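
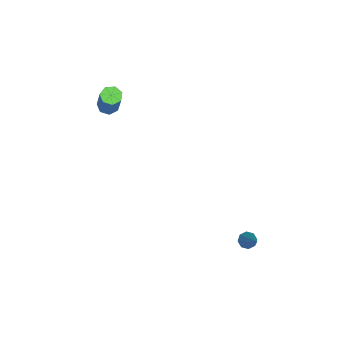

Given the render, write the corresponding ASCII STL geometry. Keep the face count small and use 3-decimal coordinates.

solid 
facet normal -0.463 -0.128 -0.877
outer loop
vertex -2.728 -3.985 2.574
vertex -3.253 -4.088 2.866
vertex -3.025 -3.557 2.668
endloop
endfacet
facet normal 0.686 0.574 -0.447
outer loop
vertex -2.728 -3.985 2.574
vertex -3.025 -3.557 2.668
vertex -1.742 -3.71 4.442
endloop
endfacet
facet normal 0.686 0.574 -0.447
outer loop
vertex -1.742 -3.71 4.442
vertex -3.025 -3.557 2.668
vertex -2.039 -3.282 4.536
endloop
endfacet
facet normal 0.463 0.129 0.877
outer loop
vertex -1.742 -3.71 4.442
vertex -2.039 -3.282 4.536
vertex -2.267 -3.812 4.734
endloop
endfacet
facet normal -0.461 -0.129 -0.878
outer loop
vertex -3.025 -3.557 2.668
vertex -3.253 -4.088 2.866
vertex -3.495 -3.529 2.911
endloop
endfacet
facet normal -0.013 0.990 -0.139
outer loop
vertex -3.025 -3.557 2.668
vertex -3.495 -3.529 2.911
vertex -2.039 -3.282 4.536
endloop
endfacet
facet normal -0.013 0.990 -0.139
outer loop
vertex -2.039 -3.282 4.536
vertex -3.495 -3.529 2.911
vertex -2.509 -3.254 4.779
endloop
endfacet
facet normal 0.461 0.129 0.878
outer loop
vertex -2.039 -3.282 4.536
vertex -2.509 -3.254 4.779
vertex -2.267 -3.812 4.734
endloop
endfacet
facet normal -0.464 -0.130 -0.876
outer loop
vertex -3.495 -3.529 2.911
vertex -3.253 -4.088 2.866
vertex -3.782 -3.921 3.121
endloop
endfacet
facet normal -0.701 0.659 0.273
outer loop
vertex -3.495 -3.529 2.911
vertex -3.782 -3.921 3.121
vertex -2.509 -3.254 4.779
endloop
endfacet
facet normal -0.701 0.659 0.273
outer loop
vertex -2.509 -3.254 4.779
vertex -3.782 -3.921 3.121
vertex -2.796 -3.646 4.989
endloop
endfacet
facet normal 0.463 0.130 0.877
outer loop
vertex -2.509 -3.254 4.779
vertex -2.796 -3.646 4.989
vertex -2.267 -3.812 4.734
endloop
endfacet
facet normal -0.463 -0.128 -0.877
outer loop
vertex -3.782 -3.921 3.121
vertex -3.253 -4.088 2.866
vertex -3.671 -4.439 3.138
endloop
endfacet
facet normal -0.861 -0.169 0.479
outer loop
vertex -3.782 -3.921 3.121
vertex -3.671 -4.439 3.138
vertex -2.796 -3.646 4.989
endloop
endfacet
facet normal -0.861 -0.169 0.479
outer loop
vertex -2.796 -3.646 4.989
vertex -3.671 -4.439 3.138
vertex -2.685 -4.164 5.006
endloop
endfacet
facet normal 0.463 0.128 0.877
outer loop
vertex -2.796 -3.646 4.989
vertex -2.685 -4.164 5.006
vertex -2.267 -3.812 4.734
endloop
endfacet
facet normal -0.462 -0.130 -0.877
outer loop
vertex -3.671 -4.439 3.138
vertex -3.253 -4.088 2.866
vertex -3.245 -4.692 2.951
endloop
endfacet
facet normal -0.373 -0.869 0.325
outer loop
vertex -3.671 -4.439 3.138
vertex -3.245 -4.692 2.951
vertex -2.685 -4.164 5.006
endloop
endfacet
facet normal -0.372 -0.870 0.325
outer loop
vertex -2.685 -4.164 5.006
vertex -3.245 -4.692 2.951
vertex -2.259 -4.416 4.819
endloop
endfacet
facet normal 0.462 0.130 0.877
outer loop
vertex -2.685 -4.164 5.006
vertex -2.259 -4.416 4.819
vertex -2.267 -3.812 4.734
endloop
endfacet
facet normal -0.462 -0.130 -0.877
outer loop
vertex -3.245 -4.692 2.951
vertex -3.253 -4.088 2.866
vertex -2.825 -4.49 2.7
endloop
endfacet
facet normal 0.396 -0.915 -0.074
outer loop
vertex -3.245 -4.692 2.951
vertex -2.825 -4.49 2.7
vertex -2.259 -4.416 4.819
endloop
endfacet
facet normal 0.397 -0.915 -0.074
outer loop
vertex -2.259 -4.416 4.819
vertex -2.825 -4.49 2.7
vertex -1.84 -4.214 4.568
endloop
endfacet
facet normal 0.463 0.130 0.877
outer loop
vertex -2.259 -4.416 4.819
vertex -1.84 -4.214 4.568
vertex -2.267 -3.812 4.734
endloop
endfacet
facet normal -0.462 -0.130 -0.877
outer loop
vertex -2.825 -4.49 2.7
vertex -3.253 -4.088 2.866
vertex -2.728 -3.985 2.574
endloop
endfacet
facet normal 0.867 -0.271 -0.417
outer loop
vertex -2.825 -4.49 2.7
vertex -2.728 -3.985 2.574
vertex -1.84 -4.214 4.568
endloop
endfacet
facet normal 0.867 -0.273 -0.417
outer loop
vertex -1.84 -4.214 4.568
vertex -2.728 -3.985 2.574
vertex -1.742 -3.71 4.442
endloop
endfacet
facet normal 0.463 0.129 0.877
outer loop
vertex -1.84 -4.214 4.568
vertex -1.742 -3.71 4.442
vertex -2.267 -3.812 4.734
endloop
endfacet
facet normal -0.656 -0.256 -0.710
outer loop
vertex 2.222 3.251 -3.67
vertex 1.857 3.562 -3.445
vertex 2.231 3.63 -3.815
endloop
endfacet
facet normal 0.893 -0.179 -0.413
outer loop
vertex 2.222 3.251 -3.67
vertex 2.231 3.63 -3.815
vertex 3.123 4.058 -2.075
endloop
endfacet
facet normal -0.656 -0.257 -0.710
outer loop
vertex 2.231 3.63 -3.815
vertex 1.857 3.562 -3.445
vertex 2.02 3.969 -3.743
endloop
endfacet
facet normal 0.692 0.534 -0.486
outer loop
vertex 2.231 3.63 -3.815
vertex 2.02 3.969 -3.743
vertex 3.123 4.058 -2.075
endloop
endfacet
facet normal -0.656 -0.257 -0.710
outer loop
vertex 2.02 3.969 -3.743
vertex 1.857 3.562 -3.445
vertex 1.714 4.07 -3.497
endloop
endfacet
facet normal 0.182 0.968 -0.172
outer loop
vertex 2.02 3.969 -3.743
vertex 1.714 4.07 -3.497
vertex 3.123 4.058 -2.075
endloop
endfacet
facet normal -0.657 -0.257 -0.709
outer loop
vertex 1.714 4.07 -3.497
vertex 1.857 3.562 -3.445
vertex 1.492 3.874 -3.22
endloop
endfacet
facet normal -0.341 0.874 0.345
outer loop
vertex 1.714 4.07 -3.497
vertex 1.492 3.874 -3.22
vertex 3.123 4.058 -2.075
endloop
endfacet
facet normal -0.656 -0.256 -0.710
outer loop
vertex 1.492 3.874 -3.22
vertex 1.857 3.562 -3.445
vertex 1.483 3.495 -3.075
endloop
endfacet
facet normal -0.570 0.305 0.763
outer loop
vertex 1.492 3.874 -3.22
vertex 1.483 3.495 -3.075
vertex 3.123 4.058 -2.075
endloop
endfacet
facet normal -0.656 -0.257 -0.710
outer loop
vertex 1.483 3.495 -3.075
vertex 1.857 3.562 -3.445
vertex 1.694 3.155 -3.147
endloop
endfacet
facet normal -0.370 -0.406 0.835
outer loop
vertex 1.483 3.495 -3.075
vertex 1.694 3.155 -3.147
vertex 3.123 4.058 -2.075
endloop
endfacet
facet normal -0.656 -0.257 -0.710
outer loop
vertex 1.694 3.155 -3.147
vertex 1.857 3.562 -3.445
vertex 2.0 3.054 -3.393
endloop
endfacet
facet normal 0.141 -0.842 0.521
outer loop
vertex 1.694 3.155 -3.147
vertex 2.0 3.054 -3.393
vertex 3.123 4.058 -2.075
endloop
endfacet
facet normal -0.656 -0.257 -0.709
outer loop
vertex 2.0 3.054 -3.393
vertex 1.857 3.562 -3.445
vertex 2.222 3.251 -3.67
endloop
endfacet
facet normal 0.665 -0.747 0.002
outer loop
vertex 2.0 3.054 -3.393
vertex 2.222 3.251 -3.67
vertex 3.123 4.058 -2.075
endloop
endfacet

endsolid


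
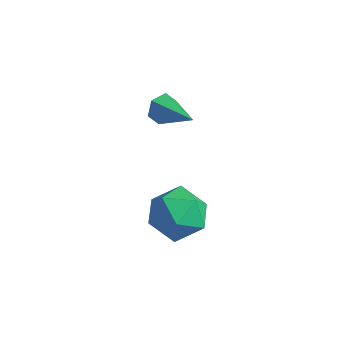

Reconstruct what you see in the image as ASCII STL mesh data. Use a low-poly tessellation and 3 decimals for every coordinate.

solid 
facet normal -0.928 0.161 -0.337
outer loop
vertex -4.281 3.334 0.43
vertex -4.516 3.053 0.943
vertex -4.409 3.674 0.946
endloop
endfacet
facet normal 0.588 0.735 -0.338
outer loop
vertex -4.281 3.334 0.43
vertex -4.409 3.674 0.946
vertex -2.984 2.787 1.497
endloop
endfacet
facet normal -0.928 0.162 -0.335
outer loop
vertex -4.409 3.674 0.946
vertex -4.516 3.053 0.943
vertex -4.643 3.392 1.458
endloop
endfacet
facet normal 0.273 0.784 0.557
outer loop
vertex -4.409 3.674 0.946
vertex -4.643 3.392 1.458
vertex -2.984 2.787 1.497
endloop
endfacet
facet normal -0.928 0.162 -0.335
outer loop
vertex -4.643 3.392 1.458
vertex -4.516 3.053 0.943
vertex -4.75 2.771 1.455
endloop
endfacet
facet normal -0.024 -0.001 1.000
outer loop
vertex -4.643 3.392 1.458
vertex -4.75 2.771 1.455
vertex -2.984 2.787 1.497
endloop
endfacet
facet normal -0.928 0.160 -0.336
outer loop
vertex -4.75 2.771 1.455
vertex -4.516 3.053 0.943
vertex -4.622 2.432 0.94
endloop
endfacet
facet normal -0.005 -0.836 0.549
outer loop
vertex -4.75 2.771 1.455
vertex -4.622 2.432 0.94
vertex -2.984 2.787 1.497
endloop
endfacet
facet normal -0.928 0.160 -0.336
outer loop
vertex -4.622 2.432 0.94
vertex -4.516 3.053 0.943
vertex -4.388 2.713 0.428
endloop
endfacet
facet normal 0.309 -0.886 -0.345
outer loop
vertex -4.622 2.432 0.94
vertex -4.388 2.713 0.428
vertex -2.984 2.787 1.497
endloop
endfacet
facet normal -0.928 0.161 -0.337
outer loop
vertex -4.388 2.713 0.428
vertex -4.516 3.053 0.943
vertex -4.281 3.334 0.43
endloop
endfacet
facet normal 0.606 -0.102 -0.789
outer loop
vertex -4.388 2.713 0.428
vertex -4.281 3.334 0.43
vertex -2.984 2.787 1.497
endloop
endfacet
facet normal -0.109 0.268 0.957
outer loop
vertex -1.186 -0.08 1.481
vertex -1.105 -1.108 1.778
vertex -0.225 -0.499 1.708
endloop
endfacet
facet normal 0.206 0.787 0.582
outer loop
vertex -1.186 -0.08 1.481
vertex -0.225 -0.499 1.708
vertex -0.34 0.154 0.865
endloop
endfacet
facet normal -0.233 0.971 0.048
outer loop
vertex -1.186 -0.08 1.481
vertex -0.34 0.154 0.865
vertex -1.291 -0.052 0.414
endloop
endfacet
facet normal -0.819 0.566 0.095
outer loop
vertex -1.186 -0.08 1.481
vertex -1.291 -0.052 0.414
vertex -1.764 -0.831 0.979
endloop
endfacet
facet normal -0.742 0.131 0.657
outer loop
vertex -1.186 -0.08 1.481
vertex -1.764 -0.831 0.979
vertex -1.105 -1.108 1.778
endloop
endfacet
facet normal 0.802 0.520 0.294
outer loop
vertex -0.34 0.154 0.865
vertex -0.225 -0.499 1.708
vertex 0.264 -0.729 0.781
endloop
endfacet
facet normal 0.292 -0.319 0.902
outer loop
vertex -0.225 -0.499 1.708
vertex -1.105 -1.108 1.778
vertex -0.209 -1.508 1.346
endloop
endfacet
facet normal -0.732 -0.540 0.416
outer loop
vertex -1.105 -1.108 1.778
vertex -1.764 -0.831 0.979
vertex -1.16 -1.714 0.895
endloop
endfacet
facet normal -0.855 0.163 -0.492
outer loop
vertex -1.764 -0.831 0.979
vertex -1.291 -0.052 0.414
vertex -1.275 -1.061 0.052
endloop
endfacet
facet normal 0.092 0.818 -0.567
outer loop
vertex -1.291 -0.052 0.414
vertex -0.34 0.154 0.865
vertex -0.395 -0.452 -0.018
endloop
endfacet
facet normal 0.819 -0.566 -0.095
outer loop
vertex -0.314 -1.48 0.279
vertex 0.264 -0.729 0.781
vertex -0.209 -1.508 1.346
endloop
endfacet
facet normal 0.233 -0.971 -0.048
outer loop
vertex -0.314 -1.48 0.279
vertex -0.209 -1.508 1.346
vertex -1.16 -1.714 0.895
endloop
endfacet
facet normal -0.206 -0.787 -0.582
outer loop
vertex -0.314 -1.48 0.279
vertex -1.16 -1.714 0.895
vertex -1.275 -1.061 0.052
endloop
endfacet
facet normal 0.109 -0.268 -0.957
outer loop
vertex -0.314 -1.48 0.279
vertex -1.275 -1.061 0.052
vertex -0.395 -0.452 -0.018
endloop
endfacet
facet normal 0.742 -0.131 -0.657
outer loop
vertex -0.314 -1.48 0.279
vertex -0.395 -0.452 -0.018
vertex 0.264 -0.729 0.781
endloop
endfacet
facet normal 0.855 -0.163 0.492
outer loop
vertex -0.209 -1.508 1.346
vertex 0.264 -0.729 0.781
vertex -0.225 -0.499 1.708
endloop
endfacet
facet normal -0.092 -0.818 0.567
outer loop
vertex -1.16 -1.714 0.895
vertex -0.209 -1.508 1.346
vertex -1.105 -1.108 1.778
endloop
endfacet
facet normal -0.802 -0.520 -0.294
outer loop
vertex -1.275 -1.061 0.052
vertex -1.16 -1.714 0.895
vertex -1.764 -0.831 0.979
endloop
endfacet
facet normal -0.292 0.319 -0.902
outer loop
vertex -0.395 -0.452 -0.018
vertex -1.275 -1.061 0.052
vertex -1.291 -0.052 0.414
endloop
endfacet
facet normal 0.732 0.540 -0.416
outer loop
vertex 0.264 -0.729 0.781
vertex -0.395 -0.452 -0.018
vertex -0.34 0.154 0.865
endloop
endfacet

endsolid


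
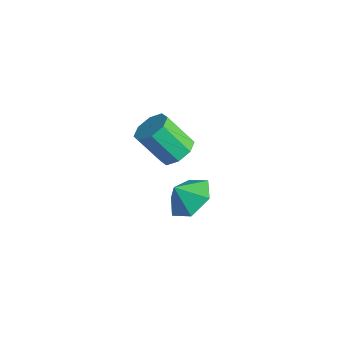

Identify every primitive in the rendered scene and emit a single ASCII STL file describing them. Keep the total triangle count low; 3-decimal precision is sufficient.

solid 
facet normal 0.438 0.440 -0.784
outer loop
vertex 4.98 1.611 2.11
vertex 4.338 1.449 1.661
vertex 4.562 2.059 2.128
endloop
endfacet
facet normal 0.586 0.522 0.620
outer loop
vertex 4.98 1.611 2.11
vertex 4.562 2.059 2.128
vertex 4.244 0.873 3.428
endloop
endfacet
facet normal 0.586 0.522 0.620
outer loop
vertex 4.244 0.873 3.428
vertex 4.562 2.059 2.128
vertex 3.827 1.32 3.446
endloop
endfacet
facet normal -0.438 -0.440 0.784
outer loop
vertex 4.244 0.873 3.428
vertex 3.827 1.32 3.446
vertex 3.602 0.711 2.979
endloop
endfacet
facet normal 0.437 0.440 -0.785
outer loop
vertex 4.562 2.059 2.128
vertex 4.338 1.449 1.661
vertex 4.013 2.149 1.873
endloop
endfacet
facet normal -0.068 0.886 0.459
outer loop
vertex 4.562 2.059 2.128
vertex 4.013 2.149 1.873
vertex 3.827 1.32 3.446
endloop
endfacet
facet normal -0.067 0.886 0.459
outer loop
vertex 3.827 1.32 3.446
vertex 4.013 2.149 1.873
vertex 3.278 1.411 3.19
endloop
endfacet
facet normal -0.438 -0.439 0.784
outer loop
vertex 3.827 1.32 3.446
vertex 3.278 1.411 3.19
vertex 3.602 0.711 2.979
endloop
endfacet
facet normal 0.438 0.441 -0.784
outer loop
vertex 4.013 2.149 1.873
vertex 4.338 1.449 1.661
vertex 3.654 1.83 1.493
endloop
endfacet
facet normal -0.681 0.731 0.030
outer loop
vertex 4.013 2.149 1.873
vertex 3.654 1.83 1.493
vertex 3.278 1.411 3.19
endloop
endfacet
facet normal -0.682 0.731 0.029
outer loop
vertex 3.278 1.411 3.19
vertex 3.654 1.83 1.493
vertex 2.919 1.091 2.811
endloop
endfacet
facet normal -0.437 -0.439 0.785
outer loop
vertex 3.278 1.411 3.19
vertex 2.919 1.091 2.811
vertex 3.602 0.711 2.979
endloop
endfacet
facet normal 0.438 0.440 -0.784
outer loop
vertex 3.654 1.83 1.493
vertex 4.338 1.449 1.661
vertex 3.696 1.287 1.212
endloop
endfacet
facet normal -0.897 0.147 -0.418
outer loop
vertex 3.654 1.83 1.493
vertex 3.696 1.287 1.212
vertex 2.919 1.091 2.811
endloop
endfacet
facet normal -0.896 0.149 -0.417
outer loop
vertex 2.919 1.091 2.811
vertex 3.696 1.287 1.212
vertex 2.96 0.549 2.53
endloop
endfacet
facet normal -0.438 -0.440 0.784
outer loop
vertex 2.919 1.091 2.811
vertex 2.96 0.549 2.53
vertex 3.602 0.711 2.979
endloop
endfacet
facet normal 0.438 0.440 -0.784
outer loop
vertex 3.696 1.287 1.212
vertex 4.338 1.449 1.661
vertex 4.113 0.84 1.194
endloop
endfacet
facet normal -0.586 -0.522 -0.620
outer loop
vertex 3.696 1.287 1.212
vertex 4.113 0.84 1.194
vertex 2.96 0.549 2.53
endloop
endfacet
facet normal -0.586 -0.522 -0.620
outer loop
vertex 2.96 0.549 2.53
vertex 4.113 0.84 1.194
vertex 3.378 0.101 2.512
endloop
endfacet
facet normal -0.438 -0.440 0.784
outer loop
vertex 2.96 0.549 2.53
vertex 3.378 0.101 2.512
vertex 3.602 0.711 2.979
endloop
endfacet
facet normal 0.438 0.439 -0.784
outer loop
vertex 4.113 0.84 1.194
vertex 4.338 1.449 1.661
vertex 4.662 0.749 1.45
endloop
endfacet
facet normal 0.067 -0.886 -0.459
outer loop
vertex 4.113 0.84 1.194
vertex 4.662 0.749 1.45
vertex 3.378 0.101 2.512
endloop
endfacet
facet normal 0.068 -0.886 -0.459
outer loop
vertex 3.378 0.101 2.512
vertex 4.662 0.749 1.45
vertex 3.927 0.011 2.767
endloop
endfacet
facet normal -0.437 -0.440 0.785
outer loop
vertex 3.378 0.101 2.512
vertex 3.927 0.011 2.767
vertex 3.602 0.711 2.979
endloop
endfacet
facet normal 0.437 0.439 -0.785
outer loop
vertex 4.662 0.749 1.45
vertex 4.338 1.449 1.661
vertex 5.021 1.069 1.829
endloop
endfacet
facet normal 0.682 -0.731 -0.029
outer loop
vertex 4.662 0.749 1.45
vertex 5.021 1.069 1.829
vertex 3.927 0.011 2.767
endloop
endfacet
facet normal 0.681 -0.731 -0.030
outer loop
vertex 3.927 0.011 2.767
vertex 5.021 1.069 1.829
vertex 4.286 0.33 3.147
endloop
endfacet
facet normal -0.438 -0.441 0.784
outer loop
vertex 3.927 0.011 2.767
vertex 4.286 0.33 3.147
vertex 3.602 0.711 2.979
endloop
endfacet
facet normal 0.438 0.440 -0.784
outer loop
vertex 5.021 1.069 1.829
vertex 4.338 1.449 1.661
vertex 4.98 1.611 2.11
endloop
endfacet
facet normal 0.897 -0.148 0.417
outer loop
vertex 5.021 1.069 1.829
vertex 4.98 1.611 2.11
vertex 4.286 0.33 3.147
endloop
endfacet
facet normal 0.896 -0.147 0.418
outer loop
vertex 4.286 0.33 3.147
vertex 4.98 1.611 2.11
vertex 4.244 0.873 3.428
endloop
endfacet
facet normal -0.438 -0.440 0.784
outer loop
vertex 4.286 0.33 3.147
vertex 4.244 0.873 3.428
vertex 3.602 0.711 2.979
endloop
endfacet
facet normal 0.261 0.573 -0.777
outer loop
vertex 4.667 1.875 -2.458
vertex 3.733 2.412 -2.376
vertex 4.602 2.753 -1.832
endloop
endfacet
facet normal 0.533 -0.465 0.707
outer loop
vertex 4.667 1.875 -2.458
vertex 4.602 2.753 -1.832
vertex 3.467 1.828 -1.584
endloop
endfacet
facet normal 0.261 0.573 -0.777
outer loop
vertex 4.602 2.753 -1.832
vertex 3.733 2.412 -2.376
vertex 3.668 3.29 -1.75
endloop
endfacet
facet normal 0.140 0.093 0.986
outer loop
vertex 4.602 2.753 -1.832
vertex 3.668 3.29 -1.75
vertex 3.467 1.828 -1.584
endloop
endfacet
facet normal 0.262 0.573 -0.777
outer loop
vertex 3.668 3.29 -1.75
vertex 3.733 2.412 -2.376
vertex 2.8 2.949 -2.294
endloop
endfacet
facet normal -0.570 0.170 0.804
outer loop
vertex 3.668 3.29 -1.75
vertex 2.8 2.949 -2.294
vertex 3.467 1.828 -1.584
endloop
endfacet
facet normal 0.262 0.573 -0.776
outer loop
vertex 2.8 2.949 -2.294
vertex 3.733 2.412 -2.376
vertex 2.865 2.072 -2.92
endloop
endfacet
facet normal -0.887 -0.310 0.343
outer loop
vertex 2.8 2.949 -2.294
vertex 2.865 2.072 -2.92
vertex 3.467 1.828 -1.584
endloop
endfacet
facet normal 0.262 0.573 -0.776
outer loop
vertex 2.865 2.072 -2.92
vertex 3.733 2.412 -2.376
vertex 3.798 1.535 -3.002
endloop
endfacet
facet normal -0.494 -0.867 0.064
outer loop
vertex 2.865 2.072 -2.92
vertex 3.798 1.535 -3.002
vertex 3.467 1.828 -1.584
endloop
endfacet
facet normal 0.262 0.574 -0.776
outer loop
vertex 3.798 1.535 -3.002
vertex 3.733 2.412 -2.376
vertex 4.667 1.875 -2.458
endloop
endfacet
facet normal 0.216 -0.945 0.246
outer loop
vertex 3.798 1.535 -3.002
vertex 4.667 1.875 -2.458
vertex 3.467 1.828 -1.584
endloop
endfacet

endsolid


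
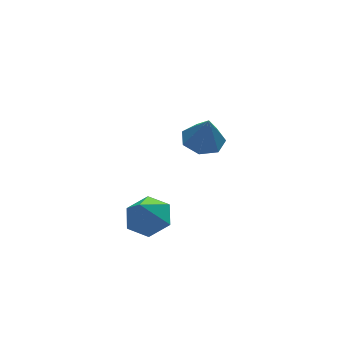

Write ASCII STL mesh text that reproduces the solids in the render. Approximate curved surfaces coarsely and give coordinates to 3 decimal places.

solid 
facet normal 0.357 0.268 -0.895
outer loop
vertex -1.124 -2.17 2.823
vertex -1.792 -2.182 2.553
vertex -1.53 -1.575 2.839
endloop
endfacet
facet normal 0.475 0.302 0.827
outer loop
vertex -1.124 -2.17 2.823
vertex -1.53 -1.575 2.839
vertex -2.188 -2.478 3.547
endloop
endfacet
facet normal 0.357 0.267 -0.895
outer loop
vertex -1.53 -1.575 2.839
vertex -1.792 -2.182 2.553
vertex -2.197 -1.587 2.569
endloop
endfacet
facet normal -0.275 0.709 0.649
outer loop
vertex -1.53 -1.575 2.839
vertex -2.197 -1.587 2.569
vertex -2.188 -2.478 3.547
endloop
endfacet
facet normal 0.356 0.267 -0.895
outer loop
vertex -2.197 -1.587 2.569
vertex -1.792 -2.182 2.553
vertex -2.459 -2.194 2.284
endloop
endfacet
facet normal -0.925 0.277 0.261
outer loop
vertex -2.197 -1.587 2.569
vertex -2.459 -2.194 2.284
vertex -2.188 -2.478 3.547
endloop
endfacet
facet normal 0.356 0.267 -0.895
outer loop
vertex -2.459 -2.194 2.284
vertex -1.792 -2.182 2.553
vertex -2.054 -2.788 2.268
endloop
endfacet
facet normal -0.825 -0.564 0.050
outer loop
vertex -2.459 -2.194 2.284
vertex -2.054 -2.788 2.268
vertex -2.188 -2.478 3.547
endloop
endfacet
facet normal 0.356 0.267 -0.896
outer loop
vertex -2.054 -2.788 2.268
vertex -1.792 -2.182 2.553
vertex -1.386 -2.776 2.537
endloop
endfacet
facet normal -0.074 -0.971 0.228
outer loop
vertex -2.054 -2.788 2.268
vertex -1.386 -2.776 2.537
vertex -2.188 -2.478 3.547
endloop
endfacet
facet normal 0.357 0.268 -0.895
outer loop
vertex -1.386 -2.776 2.537
vertex -1.792 -2.182 2.553
vertex -1.124 -2.17 2.823
endloop
endfacet
facet normal 0.575 -0.539 0.616
outer loop
vertex -1.386 -2.776 2.537
vertex -1.124 -2.17 2.823
vertex -2.188 -2.478 3.547
endloop
endfacet
facet normal -0.066 0.203 -0.977
outer loop
vertex 2.305 1.795 1.672
vertex 1.683 1.454 1.643
vertex 1.806 2.14 1.777
endloop
endfacet
facet normal 0.538 0.597 0.596
outer loop
vertex 2.305 1.795 1.672
vertex 1.806 2.14 1.777
vertex 1.757 1.226 2.737
endloop
endfacet
facet normal -0.065 0.203 -0.977
outer loop
vertex 1.806 2.14 1.777
vertex 1.683 1.454 1.643
vertex 1.214 1.968 1.781
endloop
endfacet
facet normal -0.203 0.714 0.670
outer loop
vertex 1.806 2.14 1.777
vertex 1.214 1.968 1.781
vertex 1.757 1.226 2.737
endloop
endfacet
facet normal -0.065 0.203 -0.977
outer loop
vertex 1.214 1.968 1.781
vertex 1.683 1.454 1.643
vertex 0.976 1.409 1.681
endloop
endfacet
facet normal -0.766 0.218 0.604
outer loop
vertex 1.214 1.968 1.781
vertex 0.976 1.409 1.681
vertex 1.757 1.226 2.737
endloop
endfacet
facet normal -0.065 0.203 -0.977
outer loop
vertex 0.976 1.409 1.681
vertex 1.683 1.454 1.643
vertex 1.27 0.883 1.552
endloop
endfacet
facet normal -0.728 -0.517 0.449
outer loop
vertex 0.976 1.409 1.681
vertex 1.27 0.883 1.552
vertex 1.757 1.226 2.737
endloop
endfacet
facet normal -0.065 0.203 -0.977
outer loop
vertex 1.27 0.883 1.552
vertex 1.683 1.454 1.643
vertex 1.876 0.787 1.492
endloop
endfacet
facet normal -0.117 -0.940 0.320
outer loop
vertex 1.27 0.883 1.552
vertex 1.876 0.787 1.492
vertex 1.757 1.226 2.737
endloop
endfacet
facet normal -0.066 0.202 -0.977
outer loop
vertex 1.876 0.787 1.492
vertex 1.683 1.454 1.643
vertex 2.336 1.193 1.545
endloop
endfacet
facet normal 0.607 -0.729 0.315
outer loop
vertex 1.876 0.787 1.492
vertex 2.336 1.193 1.545
vertex 1.757 1.226 2.737
endloop
endfacet
facet normal -0.066 0.203 -0.977
outer loop
vertex 2.336 1.193 1.545
vertex 1.683 1.454 1.643
vertex 2.305 1.795 1.672
endloop
endfacet
facet normal 0.898 -0.046 0.437
outer loop
vertex 2.336 1.193 1.545
vertex 2.305 1.795 1.672
vertex 1.757 1.226 2.737
endloop
endfacet

endsolid


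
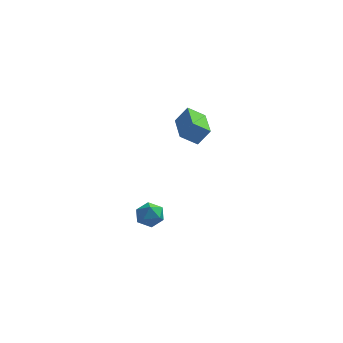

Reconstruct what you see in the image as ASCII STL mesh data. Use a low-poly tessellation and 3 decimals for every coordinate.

solid 
facet normal 0.345 0.836 0.426
outer loop
vertex -3.675 -3.436 0.538
vertex -3.971 -3.587 1.075
vertex -3.379 -3.781 0.976
endloop
endfacet
facet normal 0.800 0.596 -0.071
outer loop
vertex -3.675 -3.436 0.538
vertex -3.379 -3.781 0.976
vertex -3.322 -3.93 0.365
endloop
endfacet
facet normal 0.450 0.564 -0.692
outer loop
vertex -3.675 -3.436 0.538
vertex -3.322 -3.93 0.365
vertex -3.879 -3.827 0.087
endloop
endfacet
facet normal -0.220 0.784 -0.581
outer loop
vertex -3.675 -3.436 0.538
vertex -3.879 -3.827 0.087
vertex -4.28 -3.615 0.525
endloop
endfacet
facet normal -0.284 0.952 0.111
outer loop
vertex -3.675 -3.436 0.538
vertex -4.28 -3.615 0.525
vertex -3.971 -3.587 1.075
endloop
endfacet
facet normal 0.992 -0.067 0.109
outer loop
vertex -3.322 -3.93 0.365
vertex -3.379 -3.781 0.976
vertex -3.4 -4.385 0.795
endloop
endfacet
facet normal 0.257 0.320 0.912
outer loop
vertex -3.379 -3.781 0.976
vertex -3.971 -3.587 1.075
vertex -3.801 -4.173 1.233
endloop
endfacet
facet normal -0.761 0.510 0.401
outer loop
vertex -3.971 -3.587 1.075
vertex -4.28 -3.615 0.525
vertex -4.358 -4.07 0.955
endloop
endfacet
facet normal -0.657 0.237 -0.716
outer loop
vertex -4.28 -3.615 0.525
vertex -3.879 -3.827 0.087
vertex -4.301 -4.219 0.344
endloop
endfacet
facet normal 0.426 -0.118 -0.897
outer loop
vertex -3.879 -3.827 0.087
vertex -3.322 -3.93 0.365
vertex -3.709 -4.413 0.245
endloop
endfacet
facet normal 0.220 -0.784 0.581
outer loop
vertex -4.005 -4.564 0.782
vertex -3.4 -4.385 0.795
vertex -3.801 -4.173 1.233
endloop
endfacet
facet normal -0.450 -0.564 0.692
outer loop
vertex -4.005 -4.564 0.782
vertex -3.801 -4.173 1.233
vertex -4.358 -4.07 0.955
endloop
endfacet
facet normal -0.800 -0.596 0.071
outer loop
vertex -4.005 -4.564 0.782
vertex -4.358 -4.07 0.955
vertex -4.301 -4.219 0.344
endloop
endfacet
facet normal -0.345 -0.836 -0.426
outer loop
vertex -4.005 -4.564 0.782
vertex -4.301 -4.219 0.344
vertex -3.709 -4.413 0.245
endloop
endfacet
facet normal 0.284 -0.952 -0.111
outer loop
vertex -4.005 -4.564 0.782
vertex -3.709 -4.413 0.245
vertex -3.4 -4.385 0.795
endloop
endfacet
facet normal 0.657 -0.237 0.716
outer loop
vertex -3.801 -4.173 1.233
vertex -3.4 -4.385 0.795
vertex -3.379 -3.781 0.976
endloop
endfacet
facet normal -0.426 0.118 0.897
outer loop
vertex -4.358 -4.07 0.955
vertex -3.801 -4.173 1.233
vertex -3.971 -3.587 1.075
endloop
endfacet
facet normal -0.992 0.067 -0.109
outer loop
vertex -4.301 -4.219 0.344
vertex -4.358 -4.07 0.955
vertex -4.28 -3.615 0.525
endloop
endfacet
facet normal -0.257 -0.320 -0.912
outer loop
vertex -3.709 -4.413 0.245
vertex -4.301 -4.219 0.344
vertex -3.879 -3.827 0.087
endloop
endfacet
facet normal 0.761 -0.510 -0.401
outer loop
vertex -3.4 -4.385 0.795
vertex -3.709 -4.413 0.245
vertex -3.322 -3.93 0.365
endloop
endfacet
facet normal -0.558 -0.158 -0.815
outer loop
vertex -3.274 0.291 2.408
vertex -3.676 1.756 2.4
vertex -2.566 0.482 1.886
endloop
endfacet
facet normal 0.264 -0.964 0.006
outer loop
vertex -2.064 0.624 2.62
vertex -3.274 0.291 2.408
vertex -2.566 0.482 1.886
endloop
endfacet
facet normal -0.558 -0.157 -0.815
outer loop
vertex -2.566 0.482 1.886
vertex -3.676 1.756 2.4
vertex -2.968 1.948 1.878
endloop
endfacet
facet normal 0.787 0.213 -0.579
outer loop
vertex -2.968 1.948 1.878
vertex -2.064 0.624 2.62
vertex -2.566 0.482 1.886
endloop
endfacet
facet normal -0.787 -0.213 0.579
outer loop
vertex -3.274 0.291 2.408
vertex -3.174 1.898 3.134
vertex -3.676 1.756 2.4
endloop
endfacet
facet normal 0.265 -0.964 0.004
outer loop
vertex -2.772 0.432 3.142
vertex -3.274 0.291 2.408
vertex -2.064 0.624 2.62
endloop
endfacet
facet normal -0.787 -0.213 0.579
outer loop
vertex -2.772 0.432 3.142
vertex -3.174 1.898 3.134
vertex -3.274 0.291 2.408
endloop
endfacet
facet normal -0.265 0.964 -0.005
outer loop
vertex -3.676 1.756 2.4
vertex -3.174 1.898 3.134
vertex -2.968 1.948 1.878
endloop
endfacet
facet normal 0.787 0.213 -0.579
outer loop
vertex -2.466 2.089 2.612
vertex -2.064 0.624 2.62
vertex -2.968 1.948 1.878
endloop
endfacet
facet normal -0.264 0.965 -0.005
outer loop
vertex -2.968 1.948 1.878
vertex -3.174 1.898 3.134
vertex -2.466 2.089 2.612
endloop
endfacet
facet normal 0.558 0.158 0.815
outer loop
vertex -2.466 2.089 2.612
vertex -2.772 0.432 3.142
vertex -2.064 0.624 2.62
endloop
endfacet
facet normal 0.558 0.157 0.815
outer loop
vertex -3.174 1.898 3.134
vertex -2.772 0.432 3.142
vertex -2.466 2.089 2.612
endloop
endfacet

endsolid


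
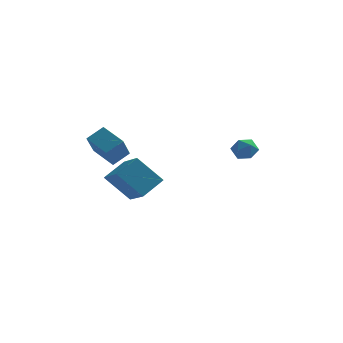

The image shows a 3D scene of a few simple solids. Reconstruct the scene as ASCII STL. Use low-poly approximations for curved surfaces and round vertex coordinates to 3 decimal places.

solid 
facet normal -0.582 -0.629 -0.516
outer loop
vertex -3.309 -1.441 -2.216
vertex -4.282 0.253 -3.183
vertex -1.827 -1.502 -3.814
endloop
endfacet
facet normal 0.446 -0.777 0.444
outer loop
vertex -0.838 -0.433 -2.937
vertex -3.309 -1.441 -2.216
vertex -1.827 -1.502 -3.814
endloop
endfacet
facet normal -0.582 -0.629 -0.516
outer loop
vertex -1.827 -1.502 -3.814
vertex -4.282 0.253 -3.183
vertex -2.801 0.193 -4.781
endloop
endfacet
facet normal 0.680 -0.028 -0.733
outer loop
vertex -2.801 0.193 -4.781
vertex -0.838 -0.433 -2.937
vertex -1.827 -1.502 -3.814
endloop
endfacet
facet normal -0.680 0.028 0.733
outer loop
vertex -3.309 -1.441 -2.216
vertex -3.293 1.322 -2.306
vertex -4.282 0.253 -3.183
endloop
endfacet
facet normal 0.446 -0.778 0.443
outer loop
vertex -2.319 -0.373 -1.339
vertex -3.309 -1.441 -2.216
vertex -0.838 -0.433 -2.937
endloop
endfacet
facet normal -0.679 0.028 0.733
outer loop
vertex -2.319 -0.373 -1.339
vertex -3.293 1.322 -2.306
vertex -3.309 -1.441 -2.216
endloop
endfacet
facet normal -0.447 0.777 -0.443
outer loop
vertex -4.282 0.253 -3.183
vertex -3.293 1.322 -2.306
vertex -2.801 0.193 -4.781
endloop
endfacet
facet normal 0.680 -0.028 -0.733
outer loop
vertex -1.811 1.261 -3.904
vertex -0.838 -0.433 -2.937
vertex -2.801 0.193 -4.781
endloop
endfacet
facet normal -0.446 0.778 -0.443
outer loop
vertex -2.801 0.193 -4.781
vertex -3.293 1.322 -2.306
vertex -1.811 1.261 -3.904
endloop
endfacet
facet normal 0.582 0.629 0.516
outer loop
vertex -1.811 1.261 -3.904
vertex -2.319 -0.373 -1.339
vertex -0.838 -0.433 -2.937
endloop
endfacet
facet normal 0.582 0.629 0.516
outer loop
vertex -3.293 1.322 -2.306
vertex -2.319 -0.373 -1.339
vertex -1.811 1.261 -3.904
endloop
endfacet
facet normal -0.791 0.260 0.554
outer loop
vertex 3.442 -1.701 0.628
vertex 3.031 -2.335 0.338
vertex 3.475 -2.415 1.01
endloop
endfacet
facet normal -0.183 0.457 0.870
outer loop
vertex 3.442 -1.701 0.628
vertex 3.475 -2.415 1.01
vertex 4.147 -1.973 0.919
endloop
endfacet
facet normal 0.168 0.890 0.424
outer loop
vertex 3.442 -1.701 0.628
vertex 4.147 -1.973 0.919
vertex 4.119 -1.621 0.191
endloop
endfacet
facet normal -0.223 0.960 -0.170
outer loop
vertex 3.442 -1.701 0.628
vertex 4.119 -1.621 0.191
vertex 3.429 -1.845 -0.169
endloop
endfacet
facet normal -0.816 0.570 -0.090
outer loop
vertex 3.442 -1.701 0.628
vertex 3.429 -1.845 -0.169
vertex 3.031 -2.335 0.338
endloop
endfacet
facet normal 0.214 -0.126 0.969
outer loop
vertex 4.147 -1.973 0.919
vertex 3.475 -2.415 1.01
vertex 4.171 -2.775 0.809
endloop
endfacet
facet normal -0.770 -0.446 0.456
outer loop
vertex 3.475 -2.415 1.01
vertex 3.031 -2.335 0.338
vertex 3.481 -2.999 0.449
endloop
endfacet
facet normal -0.811 0.056 -0.583
outer loop
vertex 3.031 -2.335 0.338
vertex 3.429 -1.845 -0.169
vertex 3.453 -2.647 -0.279
endloop
endfacet
facet normal 0.149 0.686 -0.712
outer loop
vertex 3.429 -1.845 -0.169
vertex 4.119 -1.621 0.191
vertex 4.125 -2.205 -0.37
endloop
endfacet
facet normal 0.783 0.572 0.246
outer loop
vertex 4.119 -1.621 0.191
vertex 4.147 -1.973 0.919
vertex 4.569 -2.285 0.302
endloop
endfacet
facet normal 0.223 -0.960 0.170
outer loop
vertex 4.158 -2.919 0.012
vertex 4.171 -2.775 0.809
vertex 3.481 -2.999 0.449
endloop
endfacet
facet normal -0.168 -0.890 -0.424
outer loop
vertex 4.158 -2.919 0.012
vertex 3.481 -2.999 0.449
vertex 3.453 -2.647 -0.279
endloop
endfacet
facet normal 0.183 -0.457 -0.870
outer loop
vertex 4.158 -2.919 0.012
vertex 3.453 -2.647 -0.279
vertex 4.125 -2.205 -0.37
endloop
endfacet
facet normal 0.791 -0.260 -0.554
outer loop
vertex 4.158 -2.919 0.012
vertex 4.125 -2.205 -0.37
vertex 4.569 -2.285 0.302
endloop
endfacet
facet normal 0.816 -0.570 0.090
outer loop
vertex 4.158 -2.919 0.012
vertex 4.569 -2.285 0.302
vertex 4.171 -2.775 0.809
endloop
endfacet
facet normal -0.149 -0.686 0.712
outer loop
vertex 3.481 -2.999 0.449
vertex 4.171 -2.775 0.809
vertex 3.475 -2.415 1.01
endloop
endfacet
facet normal -0.783 -0.572 -0.246
outer loop
vertex 3.453 -2.647 -0.279
vertex 3.481 -2.999 0.449
vertex 3.031 -2.335 0.338
endloop
endfacet
facet normal -0.214 0.126 -0.969
outer loop
vertex 4.125 -2.205 -0.37
vertex 3.453 -2.647 -0.279
vertex 3.429 -1.845 -0.169
endloop
endfacet
facet normal 0.770 0.446 -0.456
outer loop
vertex 4.569 -2.285 0.302
vertex 4.125 -2.205 -0.37
vertex 4.119 -1.621 0.191
endloop
endfacet
facet normal 0.811 -0.056 0.583
outer loop
vertex 4.171 -2.775 0.809
vertex 4.569 -2.285 0.302
vertex 4.147 -1.973 0.919
endloop
endfacet
facet normal -0.735 0.533 0.419
outer loop
vertex -4.567 -3.549 1.175
vertex -3.746 -2.942 1.843
vertex -4.412 -2.269 -0.179
endloop
endfacet
facet normal -0.673 -0.497 -0.547
outer loop
vertex -3.214 -3.138 -0.863
vertex -4.567 -3.549 1.175
vertex -4.412 -2.269 -0.179
endloop
endfacet
facet normal -0.735 0.533 0.419
outer loop
vertex -4.412 -2.269 -0.179
vertex -3.746 -2.942 1.843
vertex -3.59 -1.662 0.489
endloop
endfacet
facet normal 0.083 0.685 -0.724
outer loop
vertex -3.59 -1.662 0.489
vertex -3.214 -3.138 -0.863
vertex -4.412 -2.269 -0.179
endloop
endfacet
facet normal -0.083 -0.685 0.724
outer loop
vertex -4.567 -3.549 1.175
vertex -2.548 -3.811 1.159
vertex -3.746 -2.942 1.843
endloop
endfacet
facet normal -0.673 -0.497 -0.547
outer loop
vertex -3.37 -4.418 0.491
vertex -4.567 -3.549 1.175
vertex -3.214 -3.138 -0.863
endloop
endfacet
facet normal -0.083 -0.685 0.724
outer loop
vertex -3.37 -4.418 0.491
vertex -2.548 -3.811 1.159
vertex -4.567 -3.549 1.175
endloop
endfacet
facet normal 0.673 0.497 0.547
outer loop
vertex -3.746 -2.942 1.843
vertex -2.548 -3.811 1.159
vertex -3.59 -1.662 0.489
endloop
endfacet
facet normal 0.083 0.685 -0.724
outer loop
vertex -2.393 -2.531 -0.195
vertex -3.214 -3.138 -0.863
vertex -3.59 -1.662 0.489
endloop
endfacet
facet normal 0.674 0.497 0.547
outer loop
vertex -3.59 -1.662 0.489
vertex -2.548 -3.811 1.159
vertex -2.393 -2.531 -0.195
endloop
endfacet
facet normal 0.735 -0.533 -0.419
outer loop
vertex -2.393 -2.531 -0.195
vertex -3.37 -4.418 0.491
vertex -3.214 -3.138 -0.863
endloop
endfacet
facet normal 0.735 -0.533 -0.420
outer loop
vertex -2.548 -3.811 1.159
vertex -3.37 -4.418 0.491
vertex -2.393 -2.531 -0.195
endloop
endfacet

endsolid


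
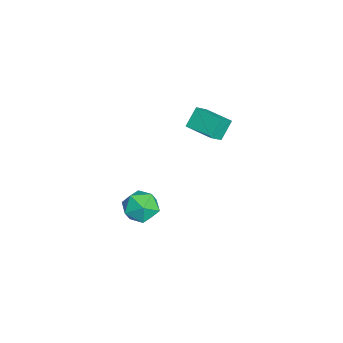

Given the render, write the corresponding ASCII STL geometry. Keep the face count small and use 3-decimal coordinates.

solid 
facet normal -0.442 -0.023 0.897
outer loop
vertex 0.243 -0.833 -2.081
vertex -0.492 -1.466 -2.46
vertex 0.374 -1.865 -2.043
endloop
endfacet
facet normal 0.262 0.069 0.963
outer loop
vertex 0.243 -0.833 -2.081
vertex 0.374 -1.865 -2.043
vertex 1.171 -1.249 -2.304
endloop
endfacet
facet normal 0.442 0.661 0.607
outer loop
vertex 0.243 -0.833 -2.081
vertex 1.171 -1.249 -2.304
vertex 0.798 -0.468 -2.883
endloop
endfacet
facet normal -0.152 0.935 0.320
outer loop
vertex 0.243 -0.833 -2.081
vertex 0.798 -0.468 -2.883
vertex -0.23 -0.602 -2.979
endloop
endfacet
facet normal -0.699 0.512 0.500
outer loop
vertex 0.243 -0.833 -2.081
vertex -0.23 -0.602 -2.979
vertex -0.492 -1.466 -2.46
endloop
endfacet
facet normal 0.587 -0.484 0.649
outer loop
vertex 1.171 -1.249 -2.304
vertex 0.374 -1.865 -2.043
vertex 1.01 -2.138 -2.821
endloop
endfacet
facet normal -0.553 -0.633 0.542
outer loop
vertex 0.374 -1.865 -2.043
vertex -0.492 -1.466 -2.46
vertex -0.018 -2.272 -2.917
endloop
endfacet
facet normal -0.967 0.233 -0.100
outer loop
vertex -0.492 -1.466 -2.46
vertex -0.23 -0.602 -2.979
vertex -0.391 -1.491 -3.496
endloop
endfacet
facet normal -0.083 0.917 -0.390
outer loop
vertex -0.23 -0.602 -2.979
vertex 0.798 -0.468 -2.883
vertex 0.406 -0.875 -3.757
endloop
endfacet
facet normal 0.877 0.474 0.074
outer loop
vertex 0.798 -0.468 -2.883
vertex 1.171 -1.249 -2.304
vertex 1.272 -1.274 -3.34
endloop
endfacet
facet normal 0.152 -0.935 -0.320
outer loop
vertex 0.537 -1.907 -3.719
vertex 1.01 -2.138 -2.821
vertex -0.018 -2.272 -2.917
endloop
endfacet
facet normal -0.442 -0.661 -0.607
outer loop
vertex 0.537 -1.907 -3.719
vertex -0.018 -2.272 -2.917
vertex -0.391 -1.491 -3.496
endloop
endfacet
facet normal -0.262 -0.069 -0.963
outer loop
vertex 0.537 -1.907 -3.719
vertex -0.391 -1.491 -3.496
vertex 0.406 -0.875 -3.757
endloop
endfacet
facet normal 0.442 0.023 -0.897
outer loop
vertex 0.537 -1.907 -3.719
vertex 0.406 -0.875 -3.757
vertex 1.272 -1.274 -3.34
endloop
endfacet
facet normal 0.699 -0.512 -0.500
outer loop
vertex 0.537 -1.907 -3.719
vertex 1.272 -1.274 -3.34
vertex 1.01 -2.138 -2.821
endloop
endfacet
facet normal 0.083 -0.917 0.390
outer loop
vertex -0.018 -2.272 -2.917
vertex 1.01 -2.138 -2.821
vertex 0.374 -1.865 -2.043
endloop
endfacet
facet normal -0.877 -0.474 -0.074
outer loop
vertex -0.391 -1.491 -3.496
vertex -0.018 -2.272 -2.917
vertex -0.492 -1.466 -2.46
endloop
endfacet
facet normal -0.587 0.484 -0.649
outer loop
vertex 0.406 -0.875 -3.757
vertex -0.391 -1.491 -3.496
vertex -0.23 -0.602 -2.979
endloop
endfacet
facet normal 0.553 0.633 -0.542
outer loop
vertex 1.272 -1.274 -3.34
vertex 0.406 -0.875 -3.757
vertex 0.798 -0.468 -2.883
endloop
endfacet
facet normal 0.967 -0.233 0.100
outer loop
vertex 1.01 -2.138 -2.821
vertex 1.272 -1.274 -3.34
vertex 1.171 -1.249 -2.304
endloop
endfacet
facet normal -0.475 0.435 0.765
outer loop
vertex -0.04 1.28 4.145
vertex 1.015 2.401 4.162
vertex -0.576 1.793 3.52
endloop
endfacet
facet normal -0.685 -0.729 -0.011
outer loop
vertex -0.015 1.279 2.618
vertex -0.04 1.28 4.145
vertex -0.576 1.793 3.52
endloop
endfacet
facet normal -0.475 0.436 0.764
outer loop
vertex -0.576 1.793 3.52
vertex 1.015 2.401 4.162
vertex 0.48 2.914 3.537
endloop
endfacet
facet normal -0.552 0.529 -0.645
outer loop
vertex 0.48 2.914 3.537
vertex -0.015 1.279 2.618
vertex -0.576 1.793 3.52
endloop
endfacet
facet normal 0.552 -0.529 0.645
outer loop
vertex -0.04 1.28 4.145
vertex 1.576 1.887 3.26
vertex 1.015 2.401 4.162
endloop
endfacet
facet normal -0.686 -0.728 -0.011
outer loop
vertex 0.52 0.766 3.243
vertex -0.04 1.28 4.145
vertex -0.015 1.279 2.618
endloop
endfacet
facet normal 0.552 -0.530 0.644
outer loop
vertex 0.52 0.766 3.243
vertex 1.576 1.887 3.26
vertex -0.04 1.28 4.145
endloop
endfacet
facet normal 0.685 0.728 0.011
outer loop
vertex 1.015 2.401 4.162
vertex 1.576 1.887 3.26
vertex 0.48 2.914 3.537
endloop
endfacet
facet normal -0.552 0.529 -0.644
outer loop
vertex 1.04 2.4 2.635
vertex -0.015 1.279 2.618
vertex 0.48 2.914 3.537
endloop
endfacet
facet normal 0.685 0.728 0.010
outer loop
vertex 0.48 2.914 3.537
vertex 1.576 1.887 3.26
vertex 1.04 2.4 2.635
endloop
endfacet
facet normal 0.475 -0.436 -0.764
outer loop
vertex 1.04 2.4 2.635
vertex 0.52 0.766 3.243
vertex -0.015 1.279 2.618
endloop
endfacet
facet normal 0.475 -0.436 -0.765
outer loop
vertex 1.576 1.887 3.26
vertex 0.52 0.766 3.243
vertex 1.04 2.4 2.635
endloop
endfacet

endsolid


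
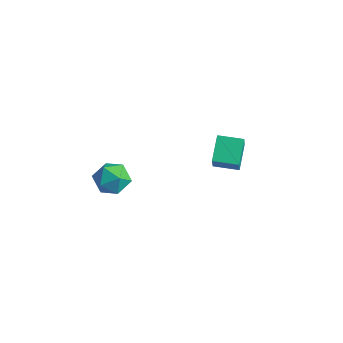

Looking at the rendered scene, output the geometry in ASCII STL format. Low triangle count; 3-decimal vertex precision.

solid 
facet normal -0.815 -0.576 0.065
outer loop
vertex -0.583 2.77 1.739
vertex -1.162 3.441 0.419
vertex 0.125 1.67 0.87
endloop
endfacet
facet normal 0.364 -0.422 0.830
outer loop
vertex 1.242 2.459 0.781
vertex -0.583 2.77 1.739
vertex 0.125 1.67 0.87
endloop
endfacet
facet normal -0.815 -0.576 0.065
outer loop
vertex 0.125 1.67 0.87
vertex -1.162 3.441 0.419
vertex -0.454 2.341 -0.45
endloop
endfacet
facet normal 0.451 -0.700 -0.554
outer loop
vertex -0.454 2.341 -0.45
vertex 1.242 2.459 0.781
vertex 0.125 1.67 0.87
endloop
endfacet
facet normal -0.451 0.700 0.554
outer loop
vertex -0.583 2.77 1.739
vertex -0.045 4.23 0.33
vertex -1.162 3.441 0.419
endloop
endfacet
facet normal 0.364 -0.422 0.830
outer loop
vertex 0.534 3.559 1.65
vertex -0.583 2.77 1.739
vertex 1.242 2.459 0.781
endloop
endfacet
facet normal -0.451 0.700 0.554
outer loop
vertex 0.534 3.559 1.65
vertex -0.045 4.23 0.33
vertex -0.583 2.77 1.739
endloop
endfacet
facet normal -0.364 0.422 -0.830
outer loop
vertex -1.162 3.441 0.419
vertex -0.045 4.23 0.33
vertex -0.454 2.341 -0.45
endloop
endfacet
facet normal 0.451 -0.700 -0.554
outer loop
vertex 0.663 3.13 -0.539
vertex 1.242 2.459 0.781
vertex -0.454 2.341 -0.45
endloop
endfacet
facet normal -0.364 0.422 -0.830
outer loop
vertex -0.454 2.341 -0.45
vertex -0.045 4.23 0.33
vertex 0.663 3.13 -0.539
endloop
endfacet
facet normal 0.815 0.576 -0.065
outer loop
vertex 0.663 3.13 -0.539
vertex 0.534 3.559 1.65
vertex 1.242 2.459 0.781
endloop
endfacet
facet normal 0.815 0.576 -0.065
outer loop
vertex -0.045 4.23 0.33
vertex 0.534 3.559 1.65
vertex 0.663 3.13 -0.539
endloop
endfacet
facet normal -0.385 0.851 0.356
outer loop
vertex -2.204 -2.218 1.098
vertex -2.852 -2.764 1.702
vertex -1.914 -2.489 2.06
endloop
endfacet
facet normal 0.299 0.938 0.174
outer loop
vertex -2.204 -2.218 1.098
vertex -1.914 -2.489 2.06
vertex -1.236 -2.559 1.273
endloop
endfacet
facet normal 0.366 0.774 -0.517
outer loop
vertex -2.204 -2.218 1.098
vertex -1.236 -2.559 1.273
vertex -1.755 -2.877 0.429
endloop
endfacet
facet normal -0.277 0.585 -0.762
outer loop
vertex -2.204 -2.218 1.098
vertex -1.755 -2.877 0.429
vertex -2.754 -3.004 0.694
endloop
endfacet
facet normal -0.741 0.633 -0.223
outer loop
vertex -2.204 -2.218 1.098
vertex -2.754 -3.004 0.694
vertex -2.852 -2.764 1.702
endloop
endfacet
facet normal 0.688 0.473 0.551
outer loop
vertex -1.236 -2.559 1.273
vertex -1.914 -2.489 2.06
vertex -1.286 -3.316 1.986
endloop
endfacet
facet normal -0.420 0.332 0.845
outer loop
vertex -1.914 -2.489 2.06
vertex -2.852 -2.764 1.702
vertex -2.285 -3.443 2.251
endloop
endfacet
facet normal -0.996 -0.021 -0.092
outer loop
vertex -2.852 -2.764 1.702
vertex -2.754 -3.004 0.694
vertex -2.804 -3.761 1.407
endloop
endfacet
facet normal -0.243 -0.099 -0.965
outer loop
vertex -2.754 -3.004 0.694
vertex -1.755 -2.877 0.429
vertex -2.126 -3.831 0.62
endloop
endfacet
facet normal 0.797 0.206 -0.568
outer loop
vertex -1.755 -2.877 0.429
vertex -1.236 -2.559 1.273
vertex -1.188 -3.556 0.978
endloop
endfacet
facet normal 0.277 -0.585 0.762
outer loop
vertex -1.836 -4.102 1.582
vertex -1.286 -3.316 1.986
vertex -2.285 -3.443 2.251
endloop
endfacet
facet normal -0.366 -0.774 0.517
outer loop
vertex -1.836 -4.102 1.582
vertex -2.285 -3.443 2.251
vertex -2.804 -3.761 1.407
endloop
endfacet
facet normal -0.299 -0.938 -0.174
outer loop
vertex -1.836 -4.102 1.582
vertex -2.804 -3.761 1.407
vertex -2.126 -3.831 0.62
endloop
endfacet
facet normal 0.385 -0.851 -0.356
outer loop
vertex -1.836 -4.102 1.582
vertex -2.126 -3.831 0.62
vertex -1.188 -3.556 0.978
endloop
endfacet
facet normal 0.741 -0.633 0.223
outer loop
vertex -1.836 -4.102 1.582
vertex -1.188 -3.556 0.978
vertex -1.286 -3.316 1.986
endloop
endfacet
facet normal 0.243 0.099 0.965
outer loop
vertex -2.285 -3.443 2.251
vertex -1.286 -3.316 1.986
vertex -1.914 -2.489 2.06
endloop
endfacet
facet normal -0.797 -0.206 0.568
outer loop
vertex -2.804 -3.761 1.407
vertex -2.285 -3.443 2.251
vertex -2.852 -2.764 1.702
endloop
endfacet
facet normal -0.688 -0.473 -0.551
outer loop
vertex -2.126 -3.831 0.62
vertex -2.804 -3.761 1.407
vertex -2.754 -3.004 0.694
endloop
endfacet
facet normal 0.420 -0.332 -0.845
outer loop
vertex -1.188 -3.556 0.978
vertex -2.126 -3.831 0.62
vertex -1.755 -2.877 0.429
endloop
endfacet
facet normal 0.996 0.021 0.092
outer loop
vertex -1.286 -3.316 1.986
vertex -1.188 -3.556 0.978
vertex -1.236 -2.559 1.273
endloop
endfacet

endsolid


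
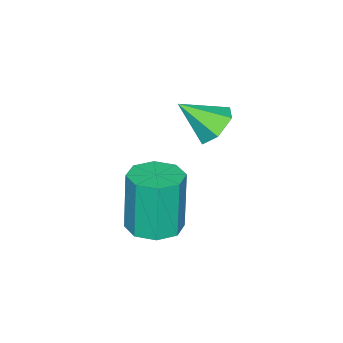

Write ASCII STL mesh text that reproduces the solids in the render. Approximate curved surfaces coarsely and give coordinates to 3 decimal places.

solid 
facet normal 0.118 0.045 -0.992
outer loop
vertex -0.085 -0.21 -0.205
vertex -0.894 -0.114 -0.297
vertex -0.257 0.393 -0.198
endloop
endfacet
facet normal 0.954 0.271 0.126
outer loop
vertex -0.085 -0.21 -0.205
vertex -0.257 0.393 -0.198
vertex -0.317 -0.302 1.749
endloop
endfacet
facet normal 0.954 0.272 0.126
outer loop
vertex -0.317 -0.302 1.749
vertex -0.257 0.393 -0.198
vertex -0.49 0.302 1.756
endloop
endfacet
facet normal -0.118 -0.045 0.992
outer loop
vertex -0.317 -0.302 1.749
vertex -0.49 0.302 1.756
vertex -1.126 -0.206 1.657
endloop
endfacet
facet normal 0.117 0.047 -0.992
outer loop
vertex -0.257 0.393 -0.198
vertex -0.894 -0.114 -0.297
vertex -0.803 0.699 -0.248
endloop
endfacet
facet normal 0.480 0.872 0.098
outer loop
vertex -0.257 0.393 -0.198
vertex -0.803 0.699 -0.248
vertex -0.49 0.302 1.756
endloop
endfacet
facet normal 0.480 0.872 0.098
outer loop
vertex -0.49 0.302 1.756
vertex -0.803 0.699 -0.248
vertex -1.035 0.608 1.706
endloop
endfacet
facet normal -0.117 -0.047 0.992
outer loop
vertex -0.49 0.302 1.756
vertex -1.035 0.608 1.706
vertex -1.126 -0.206 1.657
endloop
endfacet
facet normal 0.118 0.047 -0.992
outer loop
vertex -0.803 0.699 -0.248
vertex -0.894 -0.114 -0.297
vertex -1.402 0.529 -0.327
endloop
endfacet
facet normal -0.274 0.962 0.012
outer loop
vertex -0.803 0.699 -0.248
vertex -1.402 0.529 -0.327
vertex -1.035 0.608 1.706
endloop
endfacet
facet normal -0.276 0.961 0.012
outer loop
vertex -1.035 0.608 1.706
vertex -1.402 0.529 -0.327
vertex -1.634 0.437 1.627
endloop
endfacet
facet normal -0.118 -0.047 0.992
outer loop
vertex -1.035 0.608 1.706
vertex -1.634 0.437 1.627
vertex -1.126 -0.206 1.657
endloop
endfacet
facet normal 0.118 0.047 -0.992
outer loop
vertex -1.402 0.529 -0.327
vertex -0.894 -0.114 -0.297
vertex -1.703 -0.018 -0.389
endloop
endfacet
facet normal -0.869 0.488 -0.080
outer loop
vertex -1.402 0.529 -0.327
vertex -1.703 -0.018 -0.389
vertex -1.634 0.437 1.627
endloop
endfacet
facet normal -0.869 0.488 -0.080
outer loop
vertex -1.634 0.437 1.627
vertex -1.703 -0.018 -0.389
vertex -1.935 -0.11 1.565
endloop
endfacet
facet normal -0.118 -0.047 0.992
outer loop
vertex -1.634 0.437 1.627
vertex -1.935 -0.11 1.565
vertex -1.126 -0.206 1.657
endloop
endfacet
facet normal 0.118 0.045 -0.992
outer loop
vertex -1.703 -0.018 -0.389
vertex -0.894 -0.114 -0.297
vertex -1.53 -0.622 -0.396
endloop
endfacet
facet normal -0.954 -0.272 -0.126
outer loop
vertex -1.703 -0.018 -0.389
vertex -1.53 -0.622 -0.396
vertex -1.935 -0.11 1.565
endloop
endfacet
facet normal -0.954 -0.271 -0.126
outer loop
vertex -1.935 -0.11 1.565
vertex -1.53 -0.622 -0.396
vertex -1.763 -0.713 1.558
endloop
endfacet
facet normal -0.118 -0.045 0.992
outer loop
vertex -1.935 -0.11 1.565
vertex -1.763 -0.713 1.558
vertex -1.126 -0.206 1.657
endloop
endfacet
facet normal 0.117 0.047 -0.992
outer loop
vertex -1.53 -0.622 -0.396
vertex -0.894 -0.114 -0.297
vertex -0.985 -0.928 -0.346
endloop
endfacet
facet normal -0.480 -0.872 -0.098
outer loop
vertex -1.53 -0.622 -0.396
vertex -0.985 -0.928 -0.346
vertex -1.763 -0.713 1.558
endloop
endfacet
facet normal -0.480 -0.872 -0.098
outer loop
vertex -1.763 -0.713 1.558
vertex -0.985 -0.928 -0.346
vertex -1.217 -1.019 1.608
endloop
endfacet
facet normal -0.117 -0.047 0.992
outer loop
vertex -1.763 -0.713 1.558
vertex -1.217 -1.019 1.608
vertex -1.126 -0.206 1.657
endloop
endfacet
facet normal 0.118 0.047 -0.992
outer loop
vertex -0.985 -0.928 -0.346
vertex -0.894 -0.114 -0.297
vertex -0.386 -0.757 -0.267
endloop
endfacet
facet normal 0.276 -0.961 -0.012
outer loop
vertex -0.985 -0.928 -0.346
vertex -0.386 -0.757 -0.267
vertex -1.217 -1.019 1.608
endloop
endfacet
facet normal 0.275 -0.961 -0.013
outer loop
vertex -1.217 -1.019 1.608
vertex -0.386 -0.757 -0.267
vertex -0.618 -0.849 1.687
endloop
endfacet
facet normal -0.118 -0.047 0.992
outer loop
vertex -1.217 -1.019 1.608
vertex -0.618 -0.849 1.687
vertex -1.126 -0.206 1.657
endloop
endfacet
facet normal 0.118 0.047 -0.992
outer loop
vertex -0.386 -0.757 -0.267
vertex -0.894 -0.114 -0.297
vertex -0.085 -0.21 -0.205
endloop
endfacet
facet normal 0.869 -0.488 0.080
outer loop
vertex -0.386 -0.757 -0.267
vertex -0.085 -0.21 -0.205
vertex -0.618 -0.849 1.687
endloop
endfacet
facet normal 0.869 -0.488 0.080
outer loop
vertex -0.618 -0.849 1.687
vertex -0.085 -0.21 -0.205
vertex -0.317 -0.302 1.749
endloop
endfacet
facet normal -0.118 -0.047 0.992
outer loop
vertex -0.618 -0.849 1.687
vertex -0.317 -0.302 1.749
vertex -1.126 -0.206 1.657
endloop
endfacet
facet normal -0.380 0.674 -0.634
outer loop
vertex -1.909 1.235 3.373
vertex -2.471 0.815 3.263
vertex -2.485 1.297 3.784
endloop
endfacet
facet normal 0.564 0.379 0.733
outer loop
vertex -1.909 1.235 3.373
vertex -2.485 1.297 3.784
vertex -1.969 -0.075 4.097
endloop
endfacet
facet normal -0.380 0.674 -0.634
outer loop
vertex -2.485 1.297 3.784
vertex -2.471 0.815 3.263
vertex -3.046 0.877 3.674
endloop
endfacet
facet normal -0.273 0.115 0.955
outer loop
vertex -2.485 1.297 3.784
vertex -3.046 0.877 3.674
vertex -1.969 -0.075 4.097
endloop
endfacet
facet normal -0.379 0.675 -0.633
outer loop
vertex -3.046 0.877 3.674
vertex -2.471 0.815 3.263
vertex -3.033 0.395 3.152
endloop
endfacet
facet normal -0.677 -0.549 0.490
outer loop
vertex -3.046 0.877 3.674
vertex -3.033 0.395 3.152
vertex -1.969 -0.075 4.097
endloop
endfacet
facet normal -0.380 0.675 -0.632
outer loop
vertex -3.033 0.395 3.152
vertex -2.471 0.815 3.263
vertex -2.457 0.334 2.741
endloop
endfacet
facet normal -0.243 -0.949 -0.199
outer loop
vertex -3.033 0.395 3.152
vertex -2.457 0.334 2.741
vertex -1.969 -0.075 4.097
endloop
endfacet
facet normal -0.381 0.675 -0.632
outer loop
vertex -2.457 0.334 2.741
vertex -2.471 0.815 3.263
vertex -1.896 0.754 2.851
endloop
endfacet
facet normal 0.595 -0.685 -0.421
outer loop
vertex -2.457 0.334 2.741
vertex -1.896 0.754 2.851
vertex -1.969 -0.075 4.097
endloop
endfacet
facet normal -0.381 0.675 -0.632
outer loop
vertex -1.896 0.754 2.851
vertex -2.471 0.815 3.263
vertex -1.909 1.235 3.373
endloop
endfacet
facet normal 0.999 -0.021 0.044
outer loop
vertex -1.896 0.754 2.851
vertex -1.909 1.235 3.373
vertex -1.969 -0.075 4.097
endloop
endfacet

endsolid


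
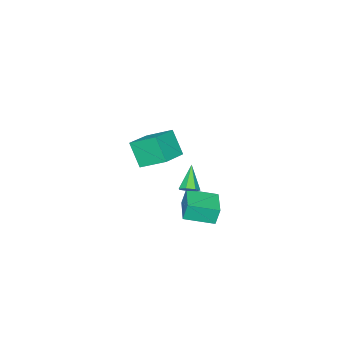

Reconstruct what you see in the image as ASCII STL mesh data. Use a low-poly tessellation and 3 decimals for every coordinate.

solid 
facet normal -0.628 0.741 -0.239
outer loop
vertex -0.191 3.975 0.214
vertex 1.334 5.296 0.304
vertex 0.027 3.799 -0.902
endloop
endfacet
facet normal -0.755 -0.654 -0.044
outer loop
vertex 1.226 2.384 -0.444
vertex -0.191 3.975 0.214
vertex 0.027 3.799 -0.902
endloop
endfacet
facet normal -0.627 0.741 -0.240
outer loop
vertex 0.027 3.799 -0.902
vertex 1.334 5.296 0.304
vertex 1.553 5.12 -0.811
endloop
endfacet
facet normal 0.190 -0.153 -0.970
outer loop
vertex 1.553 5.12 -0.811
vertex 1.226 2.384 -0.444
vertex 0.027 3.799 -0.902
endloop
endfacet
facet normal -0.190 0.153 0.970
outer loop
vertex -0.191 3.975 0.214
vertex 2.533 3.881 0.762
vertex 1.334 5.296 0.304
endloop
endfacet
facet normal -0.755 -0.654 -0.045
outer loop
vertex 1.007 2.56 0.671
vertex -0.191 3.975 0.214
vertex 1.226 2.384 -0.444
endloop
endfacet
facet normal -0.190 0.153 0.970
outer loop
vertex 1.007 2.56 0.671
vertex 2.533 3.881 0.762
vertex -0.191 3.975 0.214
endloop
endfacet
facet normal 0.755 0.654 0.045
outer loop
vertex 1.334 5.296 0.304
vertex 2.533 3.881 0.762
vertex 1.553 5.12 -0.811
endloop
endfacet
facet normal 0.190 -0.153 -0.970
outer loop
vertex 2.751 3.705 -0.354
vertex 1.226 2.384 -0.444
vertex 1.553 5.12 -0.811
endloop
endfacet
facet normal 0.755 0.654 0.044
outer loop
vertex 1.553 5.12 -0.811
vertex 2.533 3.881 0.762
vertex 2.751 3.705 -0.354
endloop
endfacet
facet normal 0.627 -0.741 0.240
outer loop
vertex 2.751 3.705 -0.354
vertex 1.007 2.56 0.671
vertex 1.226 2.384 -0.444
endloop
endfacet
facet normal 0.627 -0.741 0.239
outer loop
vertex 2.533 3.881 0.762
vertex 1.007 2.56 0.671
vertex 2.751 3.705 -0.354
endloop
endfacet
facet normal 0.583 0.370 -0.724
outer loop
vertex 2.864 4.014 2.477
vertex 2.413 3.895 2.053
vertex 2.505 4.417 2.394
endloop
endfacet
facet normal 0.276 0.424 0.863
outer loop
vertex 2.864 4.014 2.477
vertex 2.505 4.417 2.394
vertex 1.387 3.245 3.327
endloop
endfacet
facet normal 0.583 0.370 -0.723
outer loop
vertex 2.505 4.417 2.394
vertex 2.413 3.895 2.053
vertex 2.076 4.428 2.054
endloop
endfacet
facet normal -0.383 0.771 0.509
outer loop
vertex 2.505 4.417 2.394
vertex 2.076 4.428 2.054
vertex 1.387 3.245 3.327
endloop
endfacet
facet normal 0.583 0.370 -0.724
outer loop
vertex 2.076 4.428 2.054
vertex 2.413 3.895 2.053
vertex 1.902 4.037 1.714
endloop
endfacet
facet normal -0.890 0.451 -0.063
outer loop
vertex 2.076 4.428 2.054
vertex 1.902 4.037 1.714
vertex 1.387 3.245 3.327
endloop
endfacet
facet normal 0.583 0.370 -0.724
outer loop
vertex 1.902 4.037 1.714
vertex 2.413 3.895 2.053
vertex 2.112 3.54 1.629
endloop
endfacet
facet normal -0.860 -0.292 -0.418
outer loop
vertex 1.902 4.037 1.714
vertex 2.112 3.54 1.629
vertex 1.387 3.245 3.327
endloop
endfacet
facet normal 0.583 0.369 -0.723
outer loop
vertex 2.112 3.54 1.629
vertex 2.413 3.895 2.053
vertex 2.549 3.31 1.864
endloop
endfacet
facet normal -0.318 -0.902 -0.292
outer loop
vertex 2.112 3.54 1.629
vertex 2.549 3.31 1.864
vertex 1.387 3.245 3.327
endloop
endfacet
facet normal 0.582 0.369 -0.724
outer loop
vertex 2.549 3.31 1.864
vertex 2.413 3.895 2.053
vertex 2.884 3.521 2.241
endloop
endfacet
facet normal 0.330 -0.918 0.221
outer loop
vertex 2.549 3.31 1.864
vertex 2.884 3.521 2.241
vertex 1.387 3.245 3.327
endloop
endfacet
facet normal 0.583 0.370 -0.724
outer loop
vertex 2.884 3.521 2.241
vertex 2.413 3.895 2.053
vertex 2.864 4.014 2.477
endloop
endfacet
facet normal 0.594 -0.328 0.735
outer loop
vertex 2.884 3.521 2.241
vertex 2.864 4.014 2.477
vertex 1.387 3.245 3.327
endloop
endfacet
facet normal -0.961 -0.138 -0.239
outer loop
vertex -3.986 -4.605 -0.388
vertex -4.474 -2.914 0.603
vertex -3.727 -3.567 -2.03
endloop
endfacet
facet normal 0.242 -0.837 -0.491
outer loop
vertex -1.766 -3.286 -1.543
vertex -3.986 -4.605 -0.388
vertex -3.727 -3.567 -2.03
endloop
endfacet
facet normal -0.961 -0.138 -0.239
outer loop
vertex -3.727 -3.567 -2.03
vertex -4.474 -2.914 0.603
vertex -4.215 -1.876 -1.039
endloop
endfacet
facet normal 0.132 0.529 -0.838
outer loop
vertex -4.215 -1.876 -1.039
vertex -1.766 -3.286 -1.543
vertex -3.727 -3.567 -2.03
endloop
endfacet
facet normal -0.132 -0.529 0.838
outer loop
vertex -3.986 -4.605 -0.388
vertex -2.513 -2.633 1.09
vertex -4.474 -2.914 0.603
endloop
endfacet
facet normal 0.242 -0.837 -0.491
outer loop
vertex -2.025 -4.324 0.099
vertex -3.986 -4.605 -0.388
vertex -1.766 -3.286 -1.543
endloop
endfacet
facet normal -0.132 -0.529 0.838
outer loop
vertex -2.025 -4.324 0.099
vertex -2.513 -2.633 1.09
vertex -3.986 -4.605 -0.388
endloop
endfacet
facet normal -0.242 0.837 0.491
outer loop
vertex -4.474 -2.914 0.603
vertex -2.513 -2.633 1.09
vertex -4.215 -1.876 -1.039
endloop
endfacet
facet normal 0.132 0.529 -0.838
outer loop
vertex -2.254 -1.595 -0.552
vertex -1.766 -3.286 -1.543
vertex -4.215 -1.876 -1.039
endloop
endfacet
facet normal -0.242 0.837 0.491
outer loop
vertex -4.215 -1.876 -1.039
vertex -2.513 -2.633 1.09
vertex -2.254 -1.595 -0.552
endloop
endfacet
facet normal 0.961 0.138 0.239
outer loop
vertex -2.254 -1.595 -0.552
vertex -2.025 -4.324 0.099
vertex -1.766 -3.286 -1.543
endloop
endfacet
facet normal 0.961 0.138 0.239
outer loop
vertex -2.513 -2.633 1.09
vertex -2.025 -4.324 0.099
vertex -2.254 -1.595 -0.552
endloop
endfacet

endsolid


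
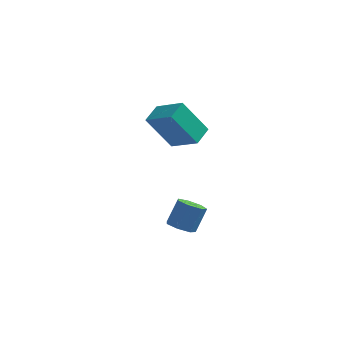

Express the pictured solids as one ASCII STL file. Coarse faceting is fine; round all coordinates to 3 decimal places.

solid 
facet normal -0.557 -0.070 0.828
outer loop
vertex -2.781 -0.535 3.634
vertex -2.453 0.469 3.94
vertex -4.091 0.144 2.81
endloop
endfacet
facet normal -0.298 -0.913 -0.278
outer loop
vertex -2.927 0.291 1.08
vertex -2.781 -0.535 3.634
vertex -4.091 0.144 2.81
endloop
endfacet
facet normal -0.557 -0.070 0.828
outer loop
vertex -4.091 0.144 2.81
vertex -2.453 0.469 3.94
vertex -3.763 1.148 3.116
endloop
endfacet
facet normal -0.775 0.402 -0.487
outer loop
vertex -3.763 1.148 3.116
vertex -2.927 0.291 1.08
vertex -4.091 0.144 2.81
endloop
endfacet
facet normal 0.775 -0.402 0.487
outer loop
vertex -2.781 -0.535 3.634
vertex -1.289 0.616 2.21
vertex -2.453 0.469 3.94
endloop
endfacet
facet normal -0.298 -0.913 -0.278
outer loop
vertex -1.617 -0.388 1.904
vertex -2.781 -0.535 3.634
vertex -2.927 0.291 1.08
endloop
endfacet
facet normal 0.775 -0.402 0.487
outer loop
vertex -1.617 -0.388 1.904
vertex -1.289 0.616 2.21
vertex -2.781 -0.535 3.634
endloop
endfacet
facet normal 0.298 0.913 0.278
outer loop
vertex -2.453 0.469 3.94
vertex -1.289 0.616 2.21
vertex -3.763 1.148 3.116
endloop
endfacet
facet normal -0.775 0.402 -0.487
outer loop
vertex -2.599 1.295 1.386
vertex -2.927 0.291 1.08
vertex -3.763 1.148 3.116
endloop
endfacet
facet normal 0.298 0.913 0.278
outer loop
vertex -3.763 1.148 3.116
vertex -1.289 0.616 2.21
vertex -2.599 1.295 1.386
endloop
endfacet
facet normal 0.557 0.070 -0.828
outer loop
vertex -2.599 1.295 1.386
vertex -1.617 -0.388 1.904
vertex -2.927 0.291 1.08
endloop
endfacet
facet normal 0.557 0.070 -0.828
outer loop
vertex -1.289 0.616 2.21
vertex -1.617 -0.388 1.904
vertex -2.599 1.295 1.386
endloop
endfacet
facet normal -0.295 -0.471 -0.831
outer loop
vertex -1.885 -0.818 -3.663
vertex -2.226 -1.33 -3.252
vertex -2.498 -0.694 -3.516
endloop
endfacet
facet normal 0.053 0.861 -0.507
outer loop
vertex -1.885 -0.818 -3.663
vertex -2.498 -0.694 -3.516
vertex -1.473 -0.158 -2.499
endloop
endfacet
facet normal 0.053 0.861 -0.507
outer loop
vertex -1.473 -0.158 -2.499
vertex -2.498 -0.694 -3.516
vertex -2.085 -0.034 -2.352
endloop
endfacet
facet normal 0.295 0.471 0.831
outer loop
vertex -1.473 -0.158 -2.499
vertex -2.085 -0.034 -2.352
vertex -1.814 -0.67 -2.088
endloop
endfacet
facet normal -0.295 -0.471 -0.831
outer loop
vertex -2.498 -0.694 -3.516
vertex -2.226 -1.33 -3.252
vertex -2.906 -1.049 -3.17
endloop
endfacet
facet normal -0.714 0.687 -0.136
outer loop
vertex -2.498 -0.694 -3.516
vertex -2.906 -1.049 -3.17
vertex -2.085 -0.034 -2.352
endloop
endfacet
facet normal -0.714 0.687 -0.136
outer loop
vertex -2.085 -0.034 -2.352
vertex -2.906 -1.049 -3.17
vertex -2.493 -0.389 -2.006
endloop
endfacet
facet normal 0.295 0.471 0.831
outer loop
vertex -2.085 -0.034 -2.352
vertex -2.493 -0.389 -2.006
vertex -1.814 -0.67 -2.088
endloop
endfacet
facet normal -0.295 -0.471 -0.831
outer loop
vertex -2.906 -1.049 -3.17
vertex -2.226 -1.33 -3.252
vertex -2.802 -1.615 -2.886
endloop
endfacet
facet normal -0.942 -0.004 0.336
outer loop
vertex -2.906 -1.049 -3.17
vertex -2.802 -1.615 -2.886
vertex -2.493 -0.389 -2.006
endloop
endfacet
facet normal -0.942 -0.003 0.335
outer loop
vertex -2.493 -0.389 -2.006
vertex -2.802 -1.615 -2.886
vertex -2.39 -0.956 -1.722
endloop
endfacet
facet normal 0.295 0.470 0.832
outer loop
vertex -2.493 -0.389 -2.006
vertex -2.39 -0.956 -1.722
vertex -1.814 -0.67 -2.088
endloop
endfacet
facet normal -0.295 -0.471 -0.831
outer loop
vertex -2.802 -1.615 -2.886
vertex -2.226 -1.33 -3.252
vertex -2.265 -1.967 -2.877
endloop
endfacet
facet normal -0.462 -0.691 0.555
outer loop
vertex -2.802 -1.615 -2.886
vertex -2.265 -1.967 -2.877
vertex -2.39 -0.956 -1.722
endloop
endfacet
facet normal -0.461 -0.692 0.556
outer loop
vertex -2.39 -0.956 -1.722
vertex -2.265 -1.967 -2.877
vertex -1.852 -1.307 -1.713
endloop
endfacet
facet normal 0.294 0.472 0.831
outer loop
vertex -2.39 -0.956 -1.722
vertex -1.852 -1.307 -1.713
vertex -1.814 -0.67 -2.088
endloop
endfacet
facet normal -0.294 -0.471 -0.831
outer loop
vertex -2.265 -1.967 -2.877
vertex -2.226 -1.33 -3.252
vertex -1.698 -1.838 -3.151
endloop
endfacet
facet normal 0.368 -0.859 0.357
outer loop
vertex -2.265 -1.967 -2.877
vertex -1.698 -1.838 -3.151
vertex -1.852 -1.307 -1.713
endloop
endfacet
facet normal 0.367 -0.859 0.357
outer loop
vertex -1.852 -1.307 -1.713
vertex -1.698 -1.838 -3.151
vertex -1.286 -1.179 -1.987
endloop
endfacet
facet normal 0.296 0.471 0.831
outer loop
vertex -1.852 -1.307 -1.713
vertex -1.286 -1.179 -1.987
vertex -1.814 -0.67 -2.088
endloop
endfacet
facet normal -0.295 -0.472 -0.831
outer loop
vertex -1.698 -1.838 -3.151
vertex -2.226 -1.33 -3.252
vertex -1.529 -1.327 -3.501
endloop
endfacet
facet normal 0.919 -0.379 -0.110
outer loop
vertex -1.698 -1.838 -3.151
vertex -1.529 -1.327 -3.501
vertex -1.286 -1.179 -1.987
endloop
endfacet
facet normal 0.919 -0.379 -0.110
outer loop
vertex -1.286 -1.179 -1.987
vertex -1.529 -1.327 -3.501
vertex -1.117 -0.667 -2.337
endloop
endfacet
facet normal 0.295 0.471 0.831
outer loop
vertex -1.286 -1.179 -1.987
vertex -1.117 -0.667 -2.337
vertex -1.814 -0.67 -2.088
endloop
endfacet
facet normal -0.295 -0.471 -0.831
outer loop
vertex -1.529 -1.327 -3.501
vertex -2.226 -1.33 -3.252
vertex -1.885 -0.818 -3.663
endloop
endfacet
facet normal 0.778 0.387 -0.495
outer loop
vertex -1.529 -1.327 -3.501
vertex -1.885 -0.818 -3.663
vertex -1.117 -0.667 -2.337
endloop
endfacet
facet normal 0.778 0.387 -0.495
outer loop
vertex -1.117 -0.667 -2.337
vertex -1.885 -0.818 -3.663
vertex -1.473 -0.158 -2.499
endloop
endfacet
facet normal 0.295 0.471 0.831
outer loop
vertex -1.117 -0.667 -2.337
vertex -1.473 -0.158 -2.499
vertex -1.814 -0.67 -2.088
endloop
endfacet

endsolid


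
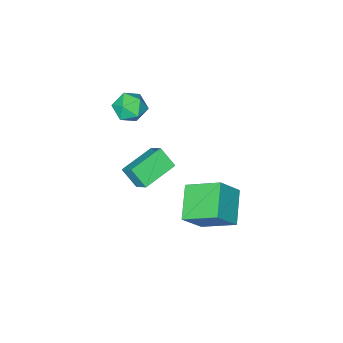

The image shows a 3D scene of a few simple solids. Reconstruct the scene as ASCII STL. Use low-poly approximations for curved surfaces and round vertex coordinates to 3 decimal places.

solid 
facet normal -0.979 -0.051 0.195
outer loop
vertex -2.869 -1.6 -2.163
vertex -3.073 -0.84 -2.988
vertex -2.971 -2.411 -2.885
endloop
endfacet
facet normal 0.179 -0.667 0.724
outer loop
vertex -1.227 -2.32 -3.232
vertex -2.869 -1.6 -2.163
vertex -2.971 -2.411 -2.885
endloop
endfacet
facet normal -0.980 -0.051 0.194
outer loop
vertex -2.971 -2.411 -2.885
vertex -3.073 -0.84 -2.988
vertex -3.174 -1.651 -3.71
endloop
endfacet
facet normal -0.093 -0.744 -0.662
outer loop
vertex -3.174 -1.651 -3.71
vertex -1.227 -2.32 -3.232
vertex -2.971 -2.411 -2.885
endloop
endfacet
facet normal 0.093 0.744 0.662
outer loop
vertex -2.869 -1.6 -2.163
vertex -1.329 -0.749 -3.335
vertex -3.073 -0.84 -2.988
endloop
endfacet
facet normal 0.179 -0.667 0.724
outer loop
vertex -1.126 -1.509 -2.51
vertex -2.869 -1.6 -2.163
vertex -1.227 -2.32 -3.232
endloop
endfacet
facet normal 0.093 0.744 0.662
outer loop
vertex -1.126 -1.509 -2.51
vertex -1.329 -0.749 -3.335
vertex -2.869 -1.6 -2.163
endloop
endfacet
facet normal -0.179 0.667 -0.724
outer loop
vertex -3.073 -0.84 -2.988
vertex -1.329 -0.749 -3.335
vertex -3.174 -1.651 -3.71
endloop
endfacet
facet normal -0.093 -0.744 -0.662
outer loop
vertex -1.431 -1.56 -4.057
vertex -1.227 -2.32 -3.232
vertex -3.174 -1.651 -3.71
endloop
endfacet
facet normal -0.179 0.667 -0.724
outer loop
vertex -3.174 -1.651 -3.71
vertex -1.329 -0.749 -3.335
vertex -1.431 -1.56 -4.057
endloop
endfacet
facet normal 0.979 0.051 -0.195
outer loop
vertex -1.431 -1.56 -4.057
vertex -1.126 -1.509 -2.51
vertex -1.227 -2.32 -3.232
endloop
endfacet
facet normal 0.980 0.050 -0.195
outer loop
vertex -1.329 -0.749 -3.335
vertex -1.126 -1.509 -2.51
vertex -1.431 -1.56 -4.057
endloop
endfacet
facet normal -0.646 0.088 -0.758
outer loop
vertex -3.337 3.124 -1.7
vertex -2.232 4.207 -2.517
vertex -2.571 1.727 -2.515
endloop
endfacet
facet normal -0.632 -0.619 0.467
outer loop
vertex -1.588 1.593 -1.363
vertex -3.337 3.124 -1.7
vertex -2.571 1.727 -2.515
endloop
endfacet
facet normal -0.646 0.088 -0.758
outer loop
vertex -2.571 1.727 -2.515
vertex -2.232 4.207 -2.517
vertex -1.466 2.809 -3.332
endloop
endfacet
facet normal 0.428 -0.781 -0.456
outer loop
vertex -1.466 2.809 -3.332
vertex -1.588 1.593 -1.363
vertex -2.571 1.727 -2.515
endloop
endfacet
facet normal -0.428 0.780 0.456
outer loop
vertex -3.337 3.124 -1.7
vertex -1.249 4.073 -1.365
vertex -2.232 4.207 -2.517
endloop
endfacet
facet normal -0.632 -0.619 0.467
outer loop
vertex -2.354 2.991 -0.548
vertex -3.337 3.124 -1.7
vertex -1.588 1.593 -1.363
endloop
endfacet
facet normal -0.428 0.781 0.455
outer loop
vertex -2.354 2.991 -0.548
vertex -1.249 4.073 -1.365
vertex -3.337 3.124 -1.7
endloop
endfacet
facet normal 0.632 0.619 -0.467
outer loop
vertex -2.232 4.207 -2.517
vertex -1.249 4.073 -1.365
vertex -1.466 2.809 -3.332
endloop
endfacet
facet normal 0.428 -0.781 -0.455
outer loop
vertex -0.483 2.676 -2.18
vertex -1.588 1.593 -1.363
vertex -1.466 2.809 -3.332
endloop
endfacet
facet normal 0.631 0.619 -0.467
outer loop
vertex -1.466 2.809 -3.332
vertex -1.249 4.073 -1.365
vertex -0.483 2.676 -2.18
endloop
endfacet
facet normal 0.646 -0.088 0.758
outer loop
vertex -0.483 2.676 -2.18
vertex -2.354 2.991 -0.548
vertex -1.588 1.593 -1.363
endloop
endfacet
facet normal 0.646 -0.088 0.758
outer loop
vertex -1.249 4.073 -1.365
vertex -2.354 2.991 -0.548
vertex -0.483 2.676 -2.18
endloop
endfacet
facet normal -0.345 0.883 0.318
outer loop
vertex -1.487 -1.425 1.243
vertex -2.285 -1.681 1.089
vertex -1.933 -1.819 1.853
endloop
endfacet
facet normal 0.263 0.712 0.652
outer loop
vertex -1.487 -1.425 1.243
vertex -1.933 -1.819 1.853
vertex -1.112 -2.012 1.733
endloop
endfacet
facet normal 0.768 0.621 0.156
outer loop
vertex -1.487 -1.425 1.243
vertex -1.112 -2.012 1.733
vertex -0.957 -1.994 0.896
endloop
endfacet
facet normal 0.474 0.736 -0.483
outer loop
vertex -1.487 -1.425 1.243
vertex -0.957 -1.994 0.896
vertex -1.681 -1.789 0.498
endloop
endfacet
facet normal -0.214 0.898 -0.383
outer loop
vertex -1.487 -1.425 1.243
vertex -1.681 -1.789 0.498
vertex -2.285 -1.681 1.089
endloop
endfacet
facet normal 0.164 0.086 0.983
outer loop
vertex -1.112 -2.012 1.733
vertex -1.933 -1.819 1.853
vertex -1.679 -2.631 1.882
endloop
endfacet
facet normal -0.819 0.365 0.443
outer loop
vertex -1.933 -1.819 1.853
vertex -2.285 -1.681 1.089
vertex -2.403 -2.426 1.484
endloop
endfacet
facet normal -0.607 0.390 -0.692
outer loop
vertex -2.285 -1.681 1.089
vertex -1.681 -1.789 0.498
vertex -2.248 -2.408 0.647
endloop
endfacet
facet normal 0.505 0.128 -0.853
outer loop
vertex -1.681 -1.789 0.498
vertex -0.957 -1.994 0.896
vertex -1.427 -2.601 0.527
endloop
endfacet
facet normal 0.982 -0.060 0.181
outer loop
vertex -0.957 -1.994 0.896
vertex -1.112 -2.012 1.733
vertex -1.075 -2.739 1.291
endloop
endfacet
facet normal -0.474 -0.736 0.483
outer loop
vertex -1.873 -2.995 1.137
vertex -1.679 -2.631 1.882
vertex -2.403 -2.426 1.484
endloop
endfacet
facet normal -0.768 -0.621 -0.156
outer loop
vertex -1.873 -2.995 1.137
vertex -2.403 -2.426 1.484
vertex -2.248 -2.408 0.647
endloop
endfacet
facet normal -0.263 -0.712 -0.652
outer loop
vertex -1.873 -2.995 1.137
vertex -2.248 -2.408 0.647
vertex -1.427 -2.601 0.527
endloop
endfacet
facet normal 0.345 -0.883 -0.318
outer loop
vertex -1.873 -2.995 1.137
vertex -1.427 -2.601 0.527
vertex -1.075 -2.739 1.291
endloop
endfacet
facet normal 0.214 -0.898 0.383
outer loop
vertex -1.873 -2.995 1.137
vertex -1.075 -2.739 1.291
vertex -1.679 -2.631 1.882
endloop
endfacet
facet normal -0.505 -0.128 0.853
outer loop
vertex -2.403 -2.426 1.484
vertex -1.679 -2.631 1.882
vertex -1.933 -1.819 1.853
endloop
endfacet
facet normal -0.982 0.060 -0.181
outer loop
vertex -2.248 -2.408 0.647
vertex -2.403 -2.426 1.484
vertex -2.285 -1.681 1.089
endloop
endfacet
facet normal -0.164 -0.086 -0.983
outer loop
vertex -1.427 -2.601 0.527
vertex -2.248 -2.408 0.647
vertex -1.681 -1.789 0.498
endloop
endfacet
facet normal 0.819 -0.365 -0.443
outer loop
vertex -1.075 -2.739 1.291
vertex -1.427 -2.601 0.527
vertex -0.957 -1.994 0.896
endloop
endfacet
facet normal 0.607 -0.390 0.692
outer loop
vertex -1.679 -2.631 1.882
vertex -1.075 -2.739 1.291
vertex -1.112 -2.012 1.733
endloop
endfacet

endsolid
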